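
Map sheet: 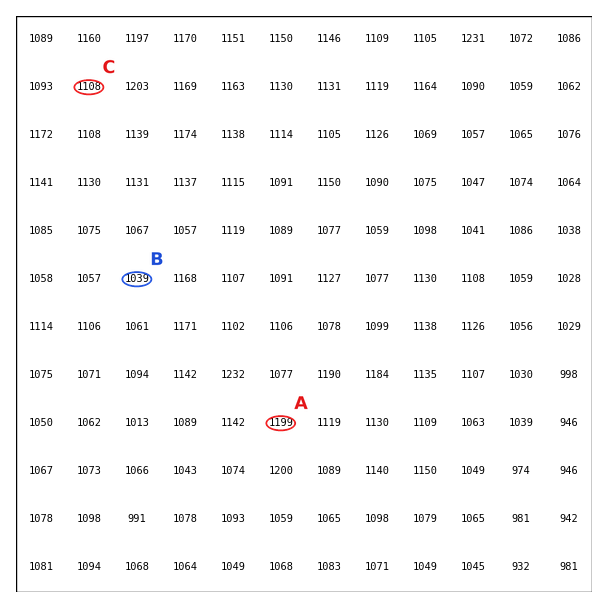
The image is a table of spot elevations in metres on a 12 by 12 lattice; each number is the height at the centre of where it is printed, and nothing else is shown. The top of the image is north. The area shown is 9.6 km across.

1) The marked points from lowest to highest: B C A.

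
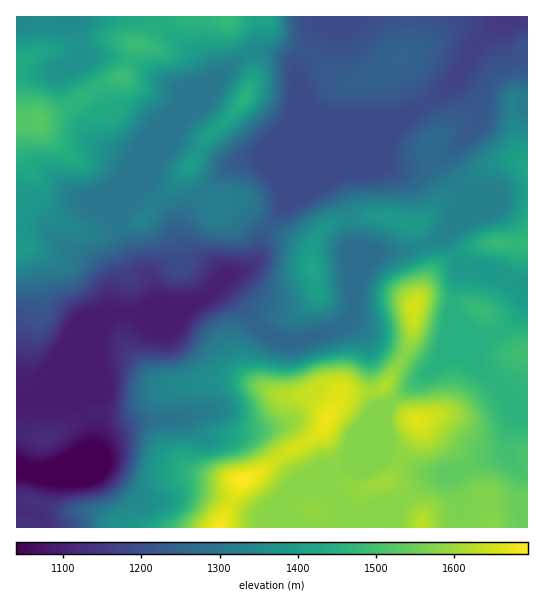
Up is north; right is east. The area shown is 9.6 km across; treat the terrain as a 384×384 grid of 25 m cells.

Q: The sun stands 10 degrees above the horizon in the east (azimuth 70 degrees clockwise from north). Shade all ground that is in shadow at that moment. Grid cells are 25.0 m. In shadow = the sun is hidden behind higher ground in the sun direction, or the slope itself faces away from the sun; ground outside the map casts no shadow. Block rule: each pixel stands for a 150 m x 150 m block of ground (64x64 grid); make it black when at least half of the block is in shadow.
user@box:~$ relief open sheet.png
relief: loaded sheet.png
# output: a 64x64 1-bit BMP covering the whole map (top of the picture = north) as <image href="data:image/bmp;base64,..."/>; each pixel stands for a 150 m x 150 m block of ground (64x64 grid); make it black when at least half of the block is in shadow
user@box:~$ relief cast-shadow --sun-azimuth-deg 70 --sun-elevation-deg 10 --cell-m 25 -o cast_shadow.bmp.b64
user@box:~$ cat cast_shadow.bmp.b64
<image width="64" height="64" href="data:image/bmp;base64,Qk0+AgAAAAAAAD4AAAAoAAAAQAAAAEAAAAABAAEAAAAAAAACAAATCwAAEwsAAAIAAAAAAAAA////AAAAAAAP4B8AAAAAAA/A/wAAAAAAAAH/AAAAAAAAAP+AAAAAAAH8f8AAAAAAA/8f4AAAAAAD/wfAAAAAAAH/gAAAAAAAAf+AAAAAAAAA/4AAAAAAAAD/gAAAAAAAAH+AAAABgAAAfwP/AAOAAAB/D/+IA4AAAH8H/wABAAAAfwP/AAAAAAB/Af8AAAAAAD8A/AAAAAAAPwA4AAAAAAAfAAAABAAAAAYAAAAOAAAAAAAAAB8AAAAAHgAP/wAAAAAeAB//gAAAAA8AD/+AAAAABwAH/4AAAAAAAAH/gAAAAAAAAP+AAAAAAAD4f4AAAAAAf/g/AAAAAAB/8B4AAAAAAD/wDAAAAAAAH/AAAAAAAAAP8AAAAAAAAAfgAAAAAAAAAeACAAAAAAAAAAYAAAAAAAAAAAAAAAAAAAAAAAAAAAAAAAAABgAAAAAAAAAGAAAAAAAAAAYAAAAAAAAADgAAAAAAAAAGAAAwAAAAAAAAAAAAAAAAAAAAAAAAAAAAAAAIAAAAAAAAAA4AAAAAAAAAAgAAAAA4AAAAAAAAADgAAAGAAAAAPAAAAeAAAAA4AAAA8AAAABgAAADwAAAACAAAAHAAAAAAAAAAMAAAAAAAAAAAAAAAAAAAAAAAAAAAADgAAAAAAAAAMAAAAAAAAAAAAAAAAAAAAAAAAAAAAAAAAAAAAAAAAA=="/>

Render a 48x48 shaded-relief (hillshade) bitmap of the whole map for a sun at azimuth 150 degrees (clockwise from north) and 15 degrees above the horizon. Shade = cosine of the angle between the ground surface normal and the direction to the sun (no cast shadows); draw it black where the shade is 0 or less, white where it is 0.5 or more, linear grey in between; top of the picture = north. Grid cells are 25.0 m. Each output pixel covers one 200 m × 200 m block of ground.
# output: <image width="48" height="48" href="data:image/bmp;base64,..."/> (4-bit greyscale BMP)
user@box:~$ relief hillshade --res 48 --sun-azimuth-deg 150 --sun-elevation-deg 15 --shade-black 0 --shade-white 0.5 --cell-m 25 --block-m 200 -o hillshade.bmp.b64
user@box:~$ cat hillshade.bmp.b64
<image width="48" height="48" href="data:image/bmp;base64,Qk32BAAAAAAAAHYAAAAoAAAAMAAAADAAAAABAAQAAAAAAIAEAAATCwAAEwsAABAAAAAAAAAAAAAAABEREQAiIiIAMzMzAERERABVVVUAZmZmAHd3dwCIiIgAmZmZAKqqqgC7u7sAzMzMAN3d3QDu7u4A////AHeHd1IkVCAAACermIiIiIiIh2V5mId4iHh1MzEDVUIAABasqYiIiIiIiGVoiIeIiHZSAAAAJmZTABWt25h3eIiZiHZXd3iIiEMyAAAABHiGQjWc7biIiIeImYdmZmd3dkRWZUEAAWd3QiNYvcqYiHdmeYiHdmVmZnmZiIcwADVlMAAAScy6mId2Z5mqmHZmd6vMqIhiACREIAAAAnvcupiId5rMuZiHd6q925mFEBMzMgAAABWc3biIh5vMupmYdoiJvMqWQQIhNEQzIRI3vdmIh5q8y6qYZXZniqqHZDRDMzM0ZlVEe+yYd3mry7qYdndmd4h1Z3iIdUMjaJl1WM64dUVompmIh3d3d3dTR5q7qYdVZ4mXVpzKlQATVniIiIiIiIdiFHiaqphmZlVnZompukAAJGeIiJiIiIhzAkVniIZCIQABRFZTbLYhJFd4iJqYiIh1EBESRVQgAAAAAAEQCNyERWd4iau5iIh1IAAAA0QgAAAAAAAAAr7IZnd4iKvbiId2QgAAAUQzIREAAAAAAI7qh4dmd6vdqIdmZUQwADRVVWd0IAAiAG78iIh2VarOyIh2Z3djAANFaJq7p1RDIlz9mImXZJmt65h3eIiGEAA1d4m97ZZUM1v+mImZdams7sqZmYiIUQAUVmaL7rhTM0nup3d4d7u87/26u6mqlzABNWZ5vLhBACW9plVWeMzN7/7Kq7vMy4UgE1Z4q6hAAABqlURWeNzMzf/bqqqszKhjETV4q6hgAAAnl2Z4md3Lq9/9y7qZvMu5URNXmqh0AAAEiImqqry6mr3u7duprN7tpSI2m6iHUyABV5rLupmZmrzN3uy6ve7uyEIlnMqamZhjIkaJiIiZmZmqve26rN3dyUECfOzMuqu5UgACRZmqmHeIic3Kqqu8yUAAJ6uqqYirlkEAE5mqh3eIZYvLmImry3MAAUZVVURpmHZSEomqmYiIdmm7l3iJqpdRAAERESI2iIiGM5mru7qIh2aruWZmeJiGQQAAASI0aIiIZKqr3e65iHV73IVFZ4iIhkMzIzRDRnmZhqqrzd3biHVGvbhmaIiIiHd2ZVZlM1eZh7u7uqq8qIYybeypiIiIiIiIdmeHUyNWdrvMqZq8uYhSOv/suIiIiIiIdlZ5hSATVbu7qqvN24h0Jt//64iIiIiIhkRXmFEBRJmruqq97aiGIVz//riIiIiIiFM1eIURRXeJqqmr3tqHUQTf/9mIiIiIiIZEV4dDVlVWeaqazuyYdRBu/+qIiaqqqphlVXdUZ0RENYmqzdyoh0AH7+uIiZqqqqqXVVZTRmVEMTaKvMzLqXICnduHeIiJmqqqhlZSJIiHYxE2is7+3KYha8uId3d4iZqrqFVUNIm6l1Mkes7u7tx0WcyYd2ZmeJmruXVWVlaamIdmiru7zN7Zi+2od2ZmZ4iaqoZVZjNWd3dmZ4iau83tvf6od3ZlVmeImphlRERWZlVERWeJq7vdzf2od3dmVWZ3iZl2VFVmd1Q0RWiJqqrMvO2oeId2ZWZneImHZQ=="/>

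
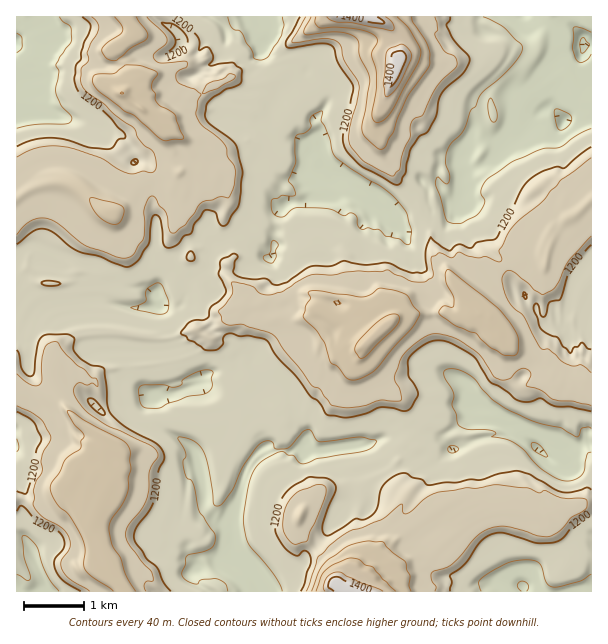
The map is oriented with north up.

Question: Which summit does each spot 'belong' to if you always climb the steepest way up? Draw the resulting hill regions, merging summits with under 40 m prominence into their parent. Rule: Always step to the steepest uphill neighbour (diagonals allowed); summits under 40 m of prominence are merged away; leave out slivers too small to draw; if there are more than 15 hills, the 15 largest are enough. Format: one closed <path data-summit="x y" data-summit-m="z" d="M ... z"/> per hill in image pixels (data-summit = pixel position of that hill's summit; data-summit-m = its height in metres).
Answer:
<path data-summit="383 329" data-summit-m="1350" d="M332 174l-7 5-3 6 1 13-12 0-9 4-9 0-8 3-7 7-2 6-2 31-4 10-4-8-18-19-34 13-8 25-18 14-6 19-5 4-17-1 6 9 9 33-20 4-29-2 0 15 3 17 26 15 15-1 27-12 4-6 9-5 18 1 7-3 5-10 12-1 13 18 25 20 17 37-1 11 3 4 59-5 15-7 24-8 10 0 26 8 29-25 0-3 4-5-6-7 0-11-6-7-17-7-9-11-5-29 0-15-6-19 0-11-3-4-3-18-21-42-23-30-21-13-15-3z"/><path data-summit="336 584" data-summit-m="1406" d="M482 406l-8 2-2 5-10 9-19 16-26-8-10 0-24 8-15 7-21 1 2 18 5 9 0 18-6 13-32 42-10 9 0 6-18 16-6 1-20 13 329 1 1-146-7-4-30 18-4 0-20-16-21-24-15-10z"/><path data-summit="122 93" data-summit-m="1321" d="M261 16l-16 2-20 10-12-12-166 0-1 8-4 4-12 3-14 10 1 75 36-1 34 9 6 3 29 30 9 5 15 0 6 8 5 10 0 6-5 11 0 15 4 4 0 33-5 9 0 8 6 16-1 12-4 0-9-6-15 0-11-4-8-14-10-5-9 0-27-9-3 0-6 8-12-2-2-2 0-8-7-5-4 0-13 11 1 49 3-1 12 7 10 0 9-5 24-2 17-6 15 0 21 7 49 0 7-7 4-16 18-14 8-25 10-3 21-10 6 2 20 24 3-9 2-31 10-14-6-13 8-10 11-3 8-8 6-15-13-15-27-8-1-4 3 2 1-4-5-12 7-12 2-7 26-21 2-6 0-11-6-3-17 2-10 0-6-2-5-7 6-9 0-8z"/><path data-summit="102 492" data-summit-m="1299" d="M107 300l-15 0-9 2-5 10-18 4-4 0-6-6-8 3-10 0-12-7-4 2 0 228 8 2 6 7 12 30 3 17 162 0-13-14-1-6 3-3 0-5-9-13 0-6-6-14 0-12 6-28 4-7 11-5-6-24-6-9-7-6-31-17-2-7 0-11 4-9-25-14-2-7-1-25 29 2 20-4-9-33-7-9-31 1z"/><path data-summit="398 65" data-summit-m="1406" d="M525 16l-10 2-17 16-13-3-24 0-21-13-17 4-27 16-34 4-27 7-21 9-4 4-3 9 16 5 8 8 0 11-7 15-8 9 3 10 0 21-5 6 19 19 23 6 21 13 22 29 15-1 15-8 3-2 0-6-4-6 0-14 11-3-1-12 5-7 15-1 8-8 6-24 10-15 0-15 7-10 18 3 27 16 15-2 7-12 3-9-3-16-5 5-5 0-18-13 1-27z"/><path data-summit="111 215" data-summit-m="1295" d="M53 115l-27 0-10 2 0 140 10-9 7-1 7 5 0 8 2 2 12 2 6-8 3 0 21 8 15 1 10 5 8 14 11 4 15 0 9 6 4 0 1-12-6-16 0-8 5-9 0-33-4-4 0-15 5-11 0-6-5-10-6-8-15 0-14-8-24-27-19-7z"/><path data-summit="479 314" data-summit-m="1299" d="M464 199l-6 6-26 3-3 6-15 8-13 1-1 4 21 39 3 18 3 4 0 11 6 19 3 39 3 8 8 8 17 7 6 7 0 11 7 8 17 4 18-24 12-12 17-11 3-19 6-15-12-14-2-7-10-8-2-6-8-2-9-14-10-1-11-13 0-18-4-13-7-18-9-9z"/><path data-summit="300 515" data-summit-m="1269" d="M345 446l-16 4-20 0-4-4-3 4-11 1-21 0-6-5-17 21-13 46-2 32 6 13 18 18 5 16 21-14 6-1 18-16 0-6 10-9 32-42 6-13 0-18-5-9-1-15z"/><path data-summit="366 17" data-summit-m="1406" d="M483 16l-220 0-1 4 8 10 0 8-6 10 11 8 21-2 10 1 2 2 1 9 5-8 21-9 27-7 34-4 27-16 17-4 21 13 22 0-2-4z"/>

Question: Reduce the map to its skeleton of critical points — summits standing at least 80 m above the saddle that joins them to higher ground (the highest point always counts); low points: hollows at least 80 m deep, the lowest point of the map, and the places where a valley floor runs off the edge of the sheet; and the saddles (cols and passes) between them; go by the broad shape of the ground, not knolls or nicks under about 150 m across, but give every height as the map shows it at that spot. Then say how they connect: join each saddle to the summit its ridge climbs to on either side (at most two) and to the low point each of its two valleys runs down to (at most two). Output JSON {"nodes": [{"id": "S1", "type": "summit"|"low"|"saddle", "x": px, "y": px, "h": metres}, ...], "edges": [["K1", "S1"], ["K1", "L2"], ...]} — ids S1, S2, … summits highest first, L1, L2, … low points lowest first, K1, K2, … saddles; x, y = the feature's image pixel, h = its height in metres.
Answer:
{"nodes": [
{"id": "S1", "type": "summit", "x": 345, "y": 587, "h": 1406},
{"id": "S2", "type": "summit", "x": 366, "y": 18, "h": 1406},
{"id": "S3", "type": "summit", "x": 380, "y": 332, "h": 1350},
{"id": "S4", "type": "summit", "x": 122, "y": 93, "h": 1321},
{"id": "S5", "type": "summit", "x": 98, "y": 497, "h": 1299},
{"id": "L1", "type": "low", "x": 584, "y": 45, "h": 1079},
{"id": "L2", "type": "low", "x": 17, "y": 45, "h": 1083},
{"id": "L3", "type": "low", "x": 522, "y": 587, "h": 1114},
{"id": "L4", "type": "low", "x": 18, "y": 591, "h": 1135},
{"id": "K1", "type": "saddle", "x": 35, "y": 398, "h": 1242},
{"id": "K2", "type": "saddle", "x": 156, "y": 188, "h": 1241},
{"id": "K3", "type": "saddle", "x": 591, "y": 500, "h": 1228},
{"id": "K4", "type": "saddle", "x": 173, "y": 338, "h": 1193},
{"id": "K5", "type": "saddle", "x": 209, "y": 260, "h": 1189},
{"id": "K6", "type": "saddle", "x": 413, "y": 429, "h": 1188},
{"id": "K7", "type": "saddle", "x": 420, "y": 212, "h": 1188},
{"id": "K8", "type": "saddle", "x": 170, "y": 422, "h": 1187}],
"edges": [["K1", "S5"], ["K1", "L1"], ["K1", "L4"], ["K2", "S4"], ["K2", "L1"], ["K2", "L2"], ["K3", "S1"], ["K3", "L1"], ["K3", "L3"], ["K4", "S3"], ["K4", "S5"], ["K4", "L1"], ["K5", "S3"], ["K5", "S4"], ["K5", "L1"], ["K6", "S1"], ["K6", "S3"], ["K6", "L1"], ["K7", "S2"], ["K7", "S3"], ["K7", "L1"], ["K8", "S1"], ["K8", "S5"], ["K8", "L1"]]}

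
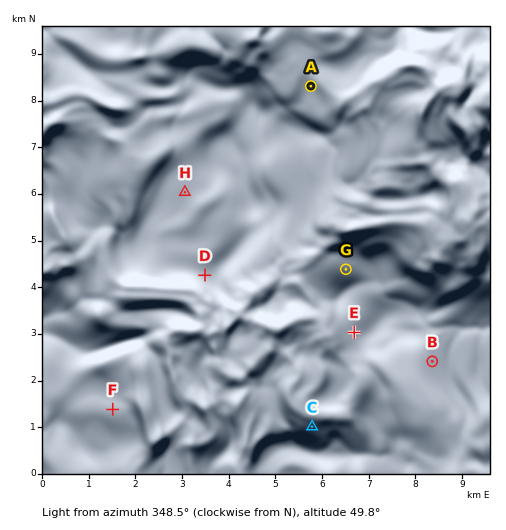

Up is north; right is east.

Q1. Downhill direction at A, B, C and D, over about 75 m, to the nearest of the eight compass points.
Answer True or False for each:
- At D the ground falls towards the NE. True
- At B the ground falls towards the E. True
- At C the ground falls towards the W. False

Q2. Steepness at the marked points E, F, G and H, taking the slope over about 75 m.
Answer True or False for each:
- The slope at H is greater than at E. False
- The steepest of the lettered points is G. False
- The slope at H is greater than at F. False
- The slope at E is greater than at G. True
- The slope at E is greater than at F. True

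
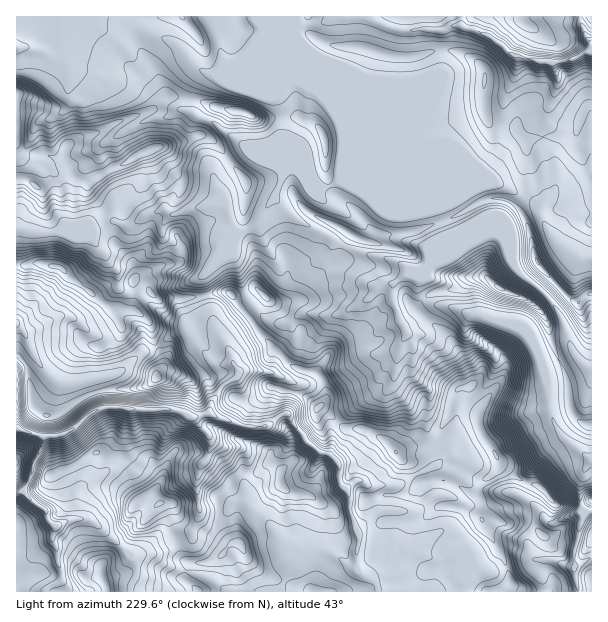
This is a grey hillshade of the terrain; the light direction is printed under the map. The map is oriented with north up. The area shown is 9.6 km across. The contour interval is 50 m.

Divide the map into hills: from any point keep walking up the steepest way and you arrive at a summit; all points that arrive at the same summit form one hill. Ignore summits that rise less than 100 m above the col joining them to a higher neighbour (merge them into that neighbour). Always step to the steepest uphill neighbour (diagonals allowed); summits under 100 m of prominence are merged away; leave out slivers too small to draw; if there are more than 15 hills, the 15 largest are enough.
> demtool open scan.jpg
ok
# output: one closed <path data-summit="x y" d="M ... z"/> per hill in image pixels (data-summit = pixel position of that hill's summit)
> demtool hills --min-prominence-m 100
<path data-summit="497 456" d="M275 199l-5 4-10 16-8 9-17 8-5 10-28 32 14 51 8 12 10 22 6 9-6 7-7 3-7 7-12 24 34 13 27 0 7-8 12-5 6-24-1-7 21 2 16-11 20-7 12-10 36-6 6-14 3 0 5 11 0 25 18 20 0 10-4 15 1 14 7 12 14 13-13 10-24 10-13 10-29 0-6-5-7 0-10 8 4 14 0 10 10 23-4 13 0 20 22 16 0 7 200 0-4-17 0-24 9-35-3-15 0-18 10-24-18-14-13-13-6-10-7-48-16-38-8-8-10-4-6 0-23-8-15-2-16-7-17-1-7-4-8-8-2-4 2-12 6-5-1-2-11 1-21-12-45-12-21-13-30-15z"/><path data-summit="59 267" d="M299 40l-21 47-1 11 5 9 0 28 2 8 23 24 2 7-63-26-25 16-7 7 2 15 7 12-1 4-30 6-15 6-7 0-8-4-19 7-12 9-20-4-12 7-12 3-55 0-16-4 1 200 27 10 13-2 12-4 21-18 10-6-8-29 18-3 13-6 18-18 20-8 10-8 11-5 6 0 20 26 10 9 13-4 2 2-1-8-16-27-14-51 28-32 5-10 17-8 8-9 13-20 24 21 30 15 15 11 29 10 22 4 21 12 11-1 9-11 21-8 19-13-25-1-3-2-13-42-21-47-5-2-5-8-76-76-15-7z"/><path data-summit="149 150" d="M104 16l-39 0-3 11 2 29-4 2-31-10-13 0 0 179 4 2 12 3 55 0 12-3 12-7 20 4 12-9 19-7 8 4 7 0 15-6 30-6 1-4-7-12-2-15 33-24-31-23-19-8-7-6 0-12 3-11 5-9 7-6-7-4-21-24-51-24z"/><path data-summit="581 117" d="M459 25l-9 1-8 6 0 37-2 5-3 2-24 6-36 0-20-4-24-12-2 0 71 71 5 8 64 29 30 10 35 18 5 5 3 17 9 13 11 11 14 10 13 1 1-208-7 1-18 9-31 0-20-5-25-19z"/><path data-summit="591 294" d="M413 146l-1 3 6 9 0 4 15 32 13 42 3 2 25 0 14-6 12 2 10 11 1 13 6 12 23 19 13 14 11 20 8 28 16 17 3 0 1-108-14-2-14-10-11-11-9-13-3-17-5-5-35-18-73-28z"/><path data-summit="281 483" d="M287 414l-6 1-12 11-8 1-19-1-24-8-8-4-18 3 16 17 3 7-3 15-8 9-4 15 3 29 4 3 16 4 5-2 9-10 13-2 11 12 14 11 13 21 10 8-15 38 98 0 1-7-22-16 0-20 4-13-10-23-2-22-8-8-2-19-6-8-12-4-12-8z"/><path data-summit="159 504" d="M171 409l-43 0-6 25-7 15-5 18-29 20-3 5-2 26 11 0 6 4 38 34 28-3 29-11 4-3 0-9 7-14-3-36 3-12 9-12 3-15-3-7-14-16z"/><path data-summit="239 543" d="M246 502l-13 2-9 10-5 2-12-2-7-4-1 6-7 14 0 9-4 3-29 11-27 3 4 8 0 12-6 15 148 1 8-14 8-24-10-8-13-21-14-11z"/><path data-summit="498 287" d="M497 232l-9 0-8 3-25 17-21 8-7 7-1 6-6 5 0 16 8 8 7 4 17 1 16 7 15 2 39 12 8 8 13 31 29-12 2-2-18-45-16-19-23-19-6-12-1-13z"/><path data-summit="396 452" d="M407 336l-3 0-7 21-3 23-3 6-7 6-7 2-21 12-12 9-13 14 1 15-2 11 8 9 2 19 5 5 11-7 7 0 6 5 29 0 13-10 24-10 13-10-14-13-7-12-1-14 4-15 0-10-18-20 0-25z"/><path data-summit="156 377" d="M188 331l-11 1-16 12-20 8-18 18-13 6-18 3 8 29 23 0 20 2 28-1 18 7 18-2 13-25 7-7 7-3 6-7-9-10-9 4-9-4z"/><path data-summit="242 111" d="M296 34l-17 15-15 7-43 18-18-1-10 14-3 11 0 12 7 6 19 8 32 24 61 26-2-7-23-24-2-8 0-28-5-9 1-11 20-45z"/><path data-summit="318 407" d="M399 349l-37 7-12 10-17 6-19 12-22-1 2 6-6 25 20 30 12 8 10 1 2-9 0-18 24-20 21-12 7-2 7-6 3-6z"/><path data-summit="101 573" d="M87 518l-19 2-13 7-3 13 4 8 2 16 3 5 0 12-11 5-5 6 85-1 6-15 0-12-3-6-32-30z"/><path data-summit="525 24" d="M591 16l-129 0 0 10 29 11 25 19 20 5 22 1 15-2 19-10z"/>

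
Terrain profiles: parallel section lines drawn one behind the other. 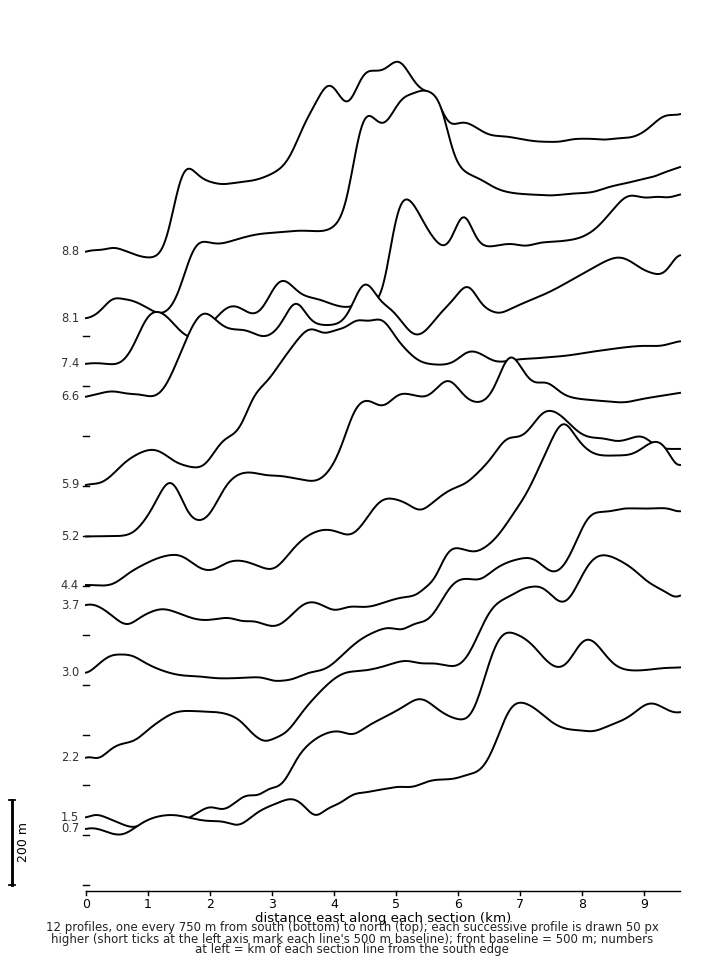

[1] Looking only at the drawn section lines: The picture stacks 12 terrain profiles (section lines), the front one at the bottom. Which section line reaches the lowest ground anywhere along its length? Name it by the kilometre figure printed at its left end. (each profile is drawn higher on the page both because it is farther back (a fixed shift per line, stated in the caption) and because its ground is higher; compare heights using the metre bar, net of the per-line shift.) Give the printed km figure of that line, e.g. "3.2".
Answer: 1.5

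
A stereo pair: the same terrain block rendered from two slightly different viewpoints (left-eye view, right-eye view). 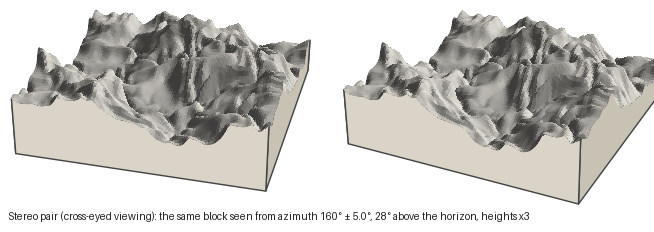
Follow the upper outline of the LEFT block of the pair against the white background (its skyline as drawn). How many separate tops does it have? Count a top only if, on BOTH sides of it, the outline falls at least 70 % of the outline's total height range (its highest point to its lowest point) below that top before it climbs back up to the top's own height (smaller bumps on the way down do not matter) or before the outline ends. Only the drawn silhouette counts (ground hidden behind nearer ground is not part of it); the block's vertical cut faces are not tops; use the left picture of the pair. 0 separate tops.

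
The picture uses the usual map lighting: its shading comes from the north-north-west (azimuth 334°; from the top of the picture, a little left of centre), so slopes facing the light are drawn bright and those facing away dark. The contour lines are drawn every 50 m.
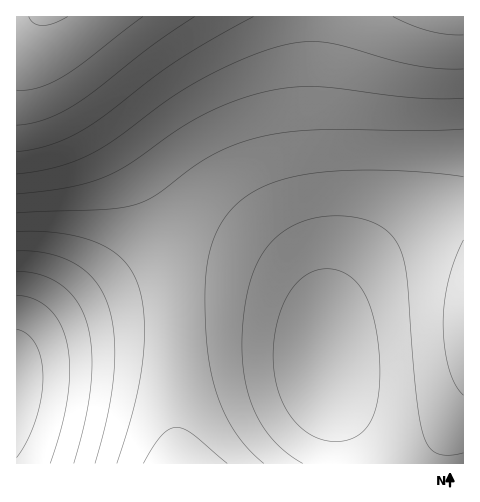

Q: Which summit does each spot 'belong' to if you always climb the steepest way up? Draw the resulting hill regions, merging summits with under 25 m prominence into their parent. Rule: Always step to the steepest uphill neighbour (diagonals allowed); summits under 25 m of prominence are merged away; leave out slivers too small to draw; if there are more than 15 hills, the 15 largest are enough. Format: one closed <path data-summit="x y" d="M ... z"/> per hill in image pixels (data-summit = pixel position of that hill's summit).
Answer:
<path data-summit="47 17" d="M316 16l-300 1 1 341 14-15 10-7 37-19 61-20 43-6 55 3 30 7 19 7 18 9 12 11 8 21 4-90-13-119z"/><path data-summit="182 463" d="M216 291l-48 1-43 9-55 19-39 23-15 15 0 105 334 1 1-10-4-16-19-50-4-19-1-26-7-15-12-11-30-14-25-7z"/><path data-summit="459 17" d="M463 16l-146 1-2 123 13 119-3 81 4-22 8-19 17-25 23-22 22-18 31-18 21-9 13-1z"/><path data-summit="463 323" d="M463 206l-12 1-21 9-40 25-36 33-22 34-8 33 0 28 7 29 16 40 4 26 113-1z"/>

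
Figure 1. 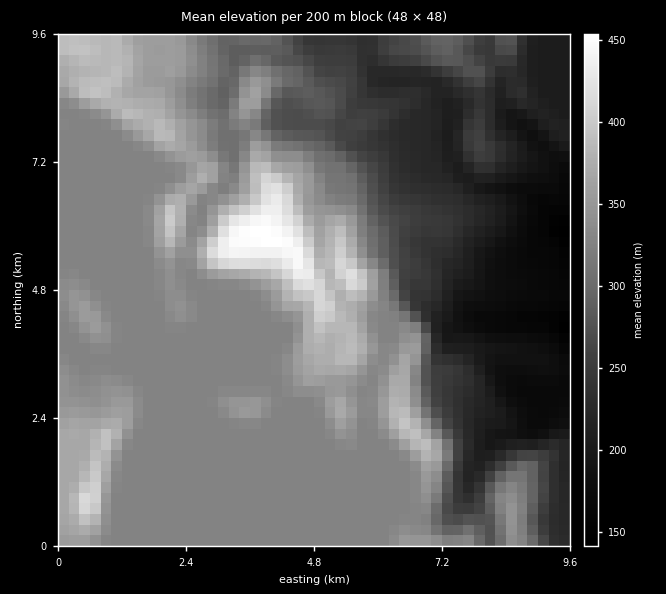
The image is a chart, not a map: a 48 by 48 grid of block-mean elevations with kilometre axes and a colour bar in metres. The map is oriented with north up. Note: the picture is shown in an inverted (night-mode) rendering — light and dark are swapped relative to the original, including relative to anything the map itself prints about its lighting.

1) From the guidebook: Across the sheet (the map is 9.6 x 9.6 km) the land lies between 140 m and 455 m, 300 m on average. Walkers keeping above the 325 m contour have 53.7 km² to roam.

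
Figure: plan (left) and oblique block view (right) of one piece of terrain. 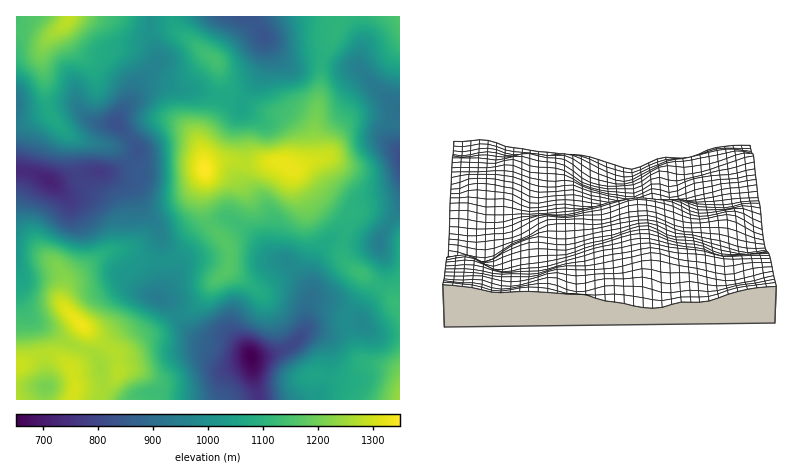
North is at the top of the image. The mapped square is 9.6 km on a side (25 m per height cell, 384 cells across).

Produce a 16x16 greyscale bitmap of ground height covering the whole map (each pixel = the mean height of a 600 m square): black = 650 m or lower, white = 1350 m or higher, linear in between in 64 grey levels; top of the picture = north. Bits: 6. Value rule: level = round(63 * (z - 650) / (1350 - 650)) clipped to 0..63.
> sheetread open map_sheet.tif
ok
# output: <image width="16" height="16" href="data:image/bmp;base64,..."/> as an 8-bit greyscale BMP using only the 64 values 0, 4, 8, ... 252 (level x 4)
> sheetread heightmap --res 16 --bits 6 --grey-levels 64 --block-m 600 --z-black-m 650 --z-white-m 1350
<image width="16" height="16" href="data:image/bmp;base64,Qk02BQAAAAAAADYEAAAoAAAAEAAAABAAAAABAAgAAAAAAAABAAATCwAAEwsAAAABAAAAAAAAAAAAAAEBAQACAgIAAwMDAAQEBAAFBQUABgYGAAcHBwAICAgACQkJAAoKCgALCwsADAwMAA0NDQAODg4ADw8PABAQEAAREREAEhISABMTEwAUFBQAFRUVABYWFgAXFxcAGBgYABkZGQAaGhoAGxsbABwcHAAdHR0AHh4eAB8fHwAgICAAISEhACIiIgAjIyMAJCQkACUlJQAmJiYAJycnACgoKAApKSkAKioqACsrKwAsLCwALS0tAC4uLgAvLy8AMDAwADExMQAyMjIAMzMzADQ0NAA1NTUANjY2ADc3NwA4ODgAOTk5ADo6OgA7OzsAPDw8AD09PQA+Pj4APz8/AEBAQABBQUEAQkJCAENDQwBEREQARUVFAEZGRgBHR0cASEhIAElJSQBKSkoAS0tLAExMTABNTU0ATk5OAE9PTwBQUFAAUVFRAFJSUgBTU1MAVFRUAFVVVQBWVlYAV1dXAFhYWABZWVkAWlpaAFtbWwBcXFwAXV1dAF5eXgBfX18AYGBgAGFhYQBiYmIAY2NjAGRkZABlZWUAZmZmAGdnZwBoaGgAaWlpAGpqagBra2sAbGxsAG1tbQBubm4Ab29vAHBwcABxcXEAcnJyAHNzcwB0dHQAdXV1AHZ2dgB3d3cAeHh4AHl5eQB6enoAe3t7AHx8fAB9fX0Afn5+AH9/fwCAgIAAgYGBAIKCggCDg4MAhISEAIWFhQCGhoYAh4eHAIiIiACJiYkAioqKAIuLiwCMjIwAjY2NAI6OjgCPj48AkJCQAJGRkQCSkpIAk5OTAJSUlACVlZUAlpaWAJeXlwCYmJgAmZmZAJqamgCbm5sAnJycAJ2dnQCenp4An5+fAKCgoAChoaEAoqKiAKOjowCkpKQApaWlAKampgCnp6cAqKioAKmpqQCqqqoAq6urAKysrACtra0Arq6uAK+vrwCwsLAAsbGxALKysgCzs7MAtLS0ALW1tQC2trYAt7e3ALi4uAC5ubkAurq6ALu7uwC8vLwAvb29AL6+vgC/v78AwMDAAMHBwQDCwsIAw8PDAMTExADFxcUAxsbGAMfHxwDIyMgAycnJAMrKygDLy8sAzMzMAM3NzQDOzs4Az8/PANDQ0ADR0dEA0tLSANPT0wDU1NQA1dXVANbW1gDX19cA2NjYANnZ2QDa2toA29vbANzc3ADd3d0A3t7eAN/f3wDg4OAA4eHhAOLi4gDj4+MA5OTkAOXl5QDm5uYA5+fnAOjo6ADp6ekA6urqAOvr6wDs7OwA7e3tAO7u7gDv7+8A8PDwAPHx8QDy8vIA8/PzAPT09AD19fUA9vb2APf39wD4+PgA+fn5APr6+gD7+/sA/Pz8AP39/QD+/v4A////ANjQ6NzMtKBsRCw4eIyYoMDk4OTc3MCQXDgQJGSIkKC0zNTg4NS0iFxEJDxAXHiElLDQ7NC0lHx0YGB4YFx0fJyg0NCsiHBwkJyQkHBkfJiknMTAoIiAfJC0pIR4fJygkJighIiIfICctKiQkJiciHxwWERYaGiMtLSwrLS4pJh4PCwwPExcoNTMyMTUzLScdCQoNDRAUKTs6Nzo8OTQpGRMYGhcTFSo5ODU2ODg0IxUdIx4VEh4sMi0pKy8yLSIYHyUdHRccIyUmJScrLyggGScqIyQdHB8kKCIeICgiHB8uMSsnJB8gKSgbFR0mJB8mLjU0LCchJCIZExMeJygmKg="/>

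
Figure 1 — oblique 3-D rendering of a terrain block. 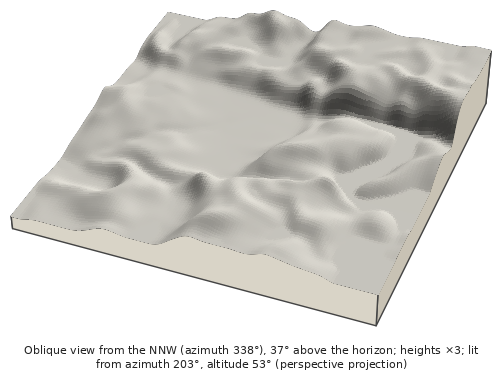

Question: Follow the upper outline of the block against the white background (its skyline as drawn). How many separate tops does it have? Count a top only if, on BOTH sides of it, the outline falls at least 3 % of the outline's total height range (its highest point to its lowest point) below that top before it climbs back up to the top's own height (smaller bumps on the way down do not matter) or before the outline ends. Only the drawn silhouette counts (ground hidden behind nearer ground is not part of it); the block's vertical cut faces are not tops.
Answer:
3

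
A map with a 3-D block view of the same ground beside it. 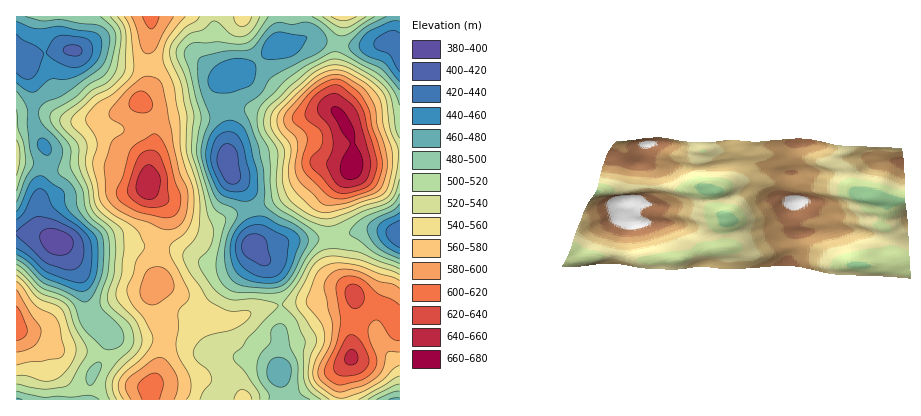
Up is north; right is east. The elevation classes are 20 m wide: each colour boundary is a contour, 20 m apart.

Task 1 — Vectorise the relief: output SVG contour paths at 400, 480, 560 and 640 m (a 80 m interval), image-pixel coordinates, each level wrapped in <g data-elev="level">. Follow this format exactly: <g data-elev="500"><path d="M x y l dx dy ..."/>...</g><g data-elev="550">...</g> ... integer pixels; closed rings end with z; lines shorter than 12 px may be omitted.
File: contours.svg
<g data-elev="400"><path d="M54 255l-8-5-6-10 0-6 6-5 6-1 8 3 9 3 4 6 0 6-4 6-5 3z"/></g><g data-elev="480"><path d="M278 387l-9-7-2-10 4-10 3-2 6-1 8 5 3 4 0 6-1 8-3 4-5 3z"/><path d="M256 288l-12-2-8-3-6-6-4-9-2-12 2-14 11-28-3-6-14-5-4-5-14-37-1-15 9-28-11-34-1-22 4-5 16-5 32-3 6-4 12-17 8-5 4-1 12 2 16-2 9 4 7 8 3 6-2 6-9 8-44 23-11 17-14 10-3 4 14 38 5 22 2 38 13 10 23 12 6 6 1 6-1 6-12 24-9 13-12 5z"/><path d="M400 259l-15-7-8-6-7-8-3-8 1-4 3-4 23-12 6-6"/><path d="M16 202l9-22 7-12 1-6-4-16-2-38-4-8-7-9"/><path d="M400 90l-18-20-25-14-6-4-2-6 2-4 12-13 23-13"/><path d="M26 16l16 5 18-1 36 5 8 3 5 6 1 8-2 10-6 15-38 27-20 9-4 5-1 4 3 12 14 14 5 8 2 8-5 14 0 4 12 10 4 6 2 6 1 12 4 8 21 20 1 8 1 14-2 16-4 12-6 13-4 4-4 1-20-11-20-8-18-17-10-7"/></g><g data-elev="560"><path d="M186 400l5-8 0-12-3-8-10-16-2-12 3-16-1-16 2-4 8-8 1-6-18-36-2-8 3-6 11-10 7-8 3-14 1-18-2-8-6-18-5-16-1-32-6-32-10-24-1-8 1-10 4-7 17-23"/><path d="M16 365l12-3 30-4 5-2 1-6-4-24-4-7-4-5-16-9-14-18-6-6"/><path d="M400 280l-42-15-16-2-10 1-8 3-7 5-11 30 2 4 13 18 4 10-1 10-10 22-1 12 5 6 12 10 6 4 6 0 20-6 19-10 13-13 6-4"/><path d="M323 213l7-1 16-4 36-13 6-7 4-20 0-18-9-24-1-20-3-8-6-8-8-8-17-9-10-3-12 1-12 8-32 29-5 10 2 12 12 16-3 26 3 14 5 7 14 13 6 4z"/><path d="M124 16l5 8 2 8 3 32-1 10-5 6-14 13-19 13-7 8-2 6 11 22 0 6-4 16 7 38 10 11 26 17 9 16-1 4-8 12-3 12-5 12-1 6 5 12 14 18 6 12 1 6-3 8-6 8-18 16-6 8-1 10 5 10"/></g><g data-elev="640"><path d="M348 364l6 1 4-5-1-6-3-4-4 0-5 6 0 4z"/><path d="M148 200l4-1 4-3 5-14-3-10-6-6-4-1-4 2-4 5-4 14 3 8z"/><path d="M344 188l12-2 9-4 4-10 2-10-15-51-10-12-8-5-4-1-6 2-6 5-4 4-1 6 3 6 9 10 3 10 1 12-6 14 0 4 8 16z"/></g>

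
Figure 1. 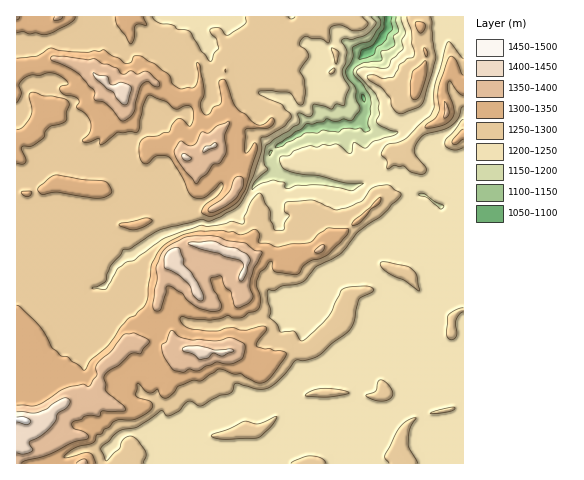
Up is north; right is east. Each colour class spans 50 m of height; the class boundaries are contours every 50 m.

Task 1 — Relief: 1070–1460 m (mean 1270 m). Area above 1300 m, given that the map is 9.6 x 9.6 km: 25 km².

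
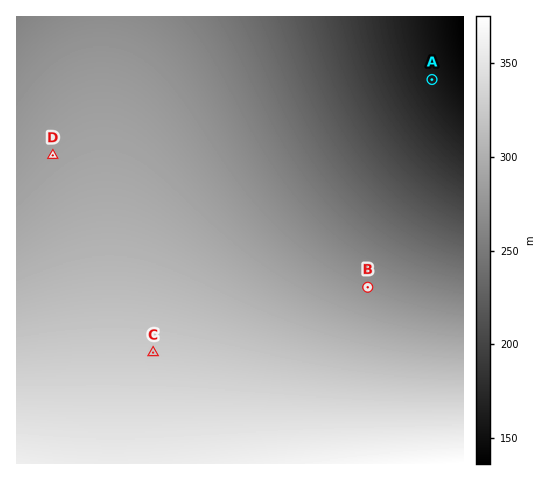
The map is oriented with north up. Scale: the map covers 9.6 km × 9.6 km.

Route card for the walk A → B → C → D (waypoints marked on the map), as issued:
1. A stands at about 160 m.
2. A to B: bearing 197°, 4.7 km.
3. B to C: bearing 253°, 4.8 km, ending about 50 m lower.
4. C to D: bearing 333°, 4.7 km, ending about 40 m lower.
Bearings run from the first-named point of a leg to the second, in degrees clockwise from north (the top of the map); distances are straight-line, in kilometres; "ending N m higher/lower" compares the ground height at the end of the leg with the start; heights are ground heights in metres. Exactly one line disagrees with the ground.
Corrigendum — Line 3: it should read "ending about 50 m higher".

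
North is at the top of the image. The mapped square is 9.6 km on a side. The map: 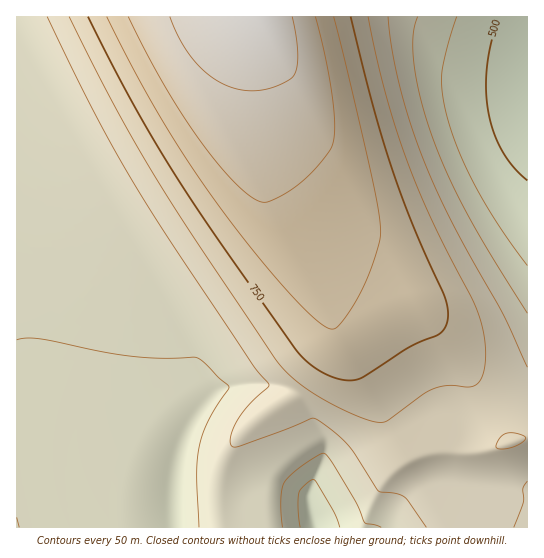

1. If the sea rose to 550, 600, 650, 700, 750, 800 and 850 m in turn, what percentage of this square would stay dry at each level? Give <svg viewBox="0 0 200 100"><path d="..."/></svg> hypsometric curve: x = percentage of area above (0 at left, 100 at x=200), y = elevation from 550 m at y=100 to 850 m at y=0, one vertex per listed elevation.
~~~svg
<svg viewBox="0 0 200 100"><path d="M187 100l-33-17-49-16-31-17-18-17-18-16-18-17"/></svg>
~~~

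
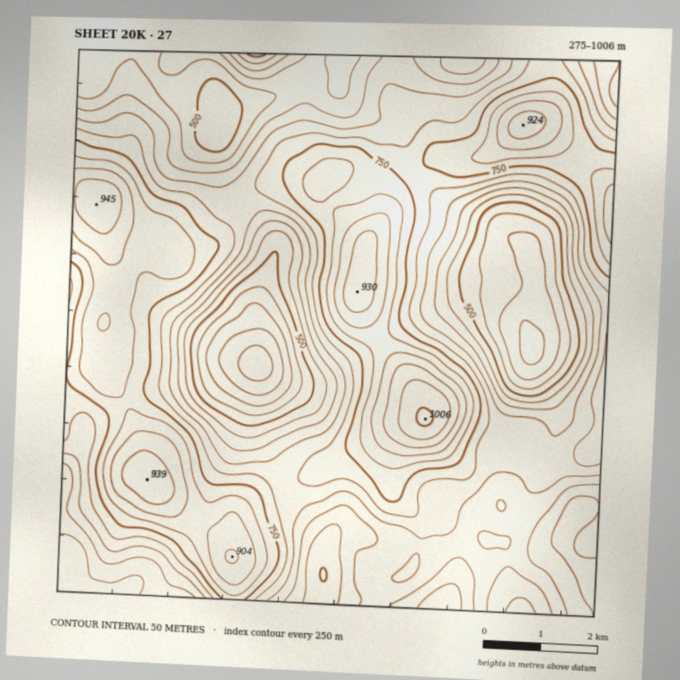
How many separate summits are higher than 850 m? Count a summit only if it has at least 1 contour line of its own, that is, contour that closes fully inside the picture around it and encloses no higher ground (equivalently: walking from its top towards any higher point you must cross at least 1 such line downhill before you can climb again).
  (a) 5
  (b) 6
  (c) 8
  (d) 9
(b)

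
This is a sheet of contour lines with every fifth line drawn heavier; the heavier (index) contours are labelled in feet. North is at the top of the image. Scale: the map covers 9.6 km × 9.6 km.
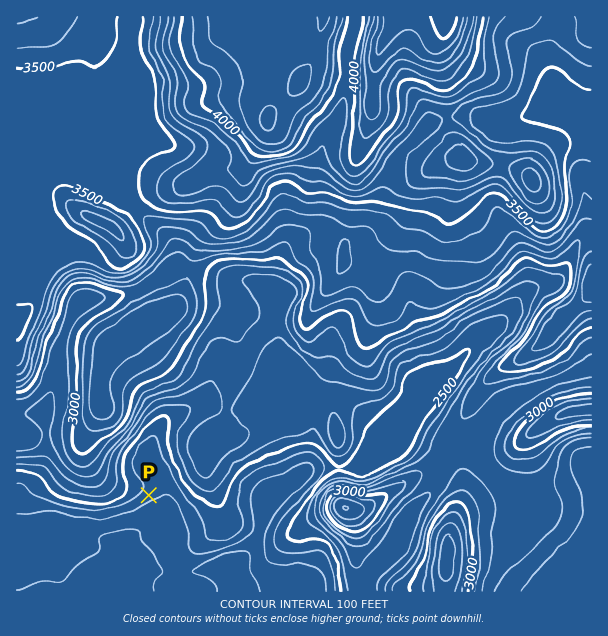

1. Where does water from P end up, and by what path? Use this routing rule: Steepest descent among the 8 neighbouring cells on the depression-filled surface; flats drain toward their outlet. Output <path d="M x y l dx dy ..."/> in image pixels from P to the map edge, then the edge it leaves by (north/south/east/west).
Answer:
<path d="M149 495l7 8 0 15-10 10-6 3-11 11 0 33-1 1 0 5-2 1 0 9"/>
exit: south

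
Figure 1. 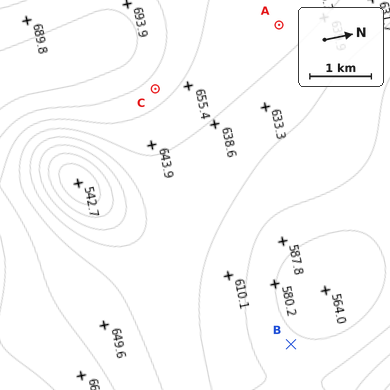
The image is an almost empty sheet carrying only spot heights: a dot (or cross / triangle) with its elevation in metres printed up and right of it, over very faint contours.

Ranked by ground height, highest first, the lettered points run C A B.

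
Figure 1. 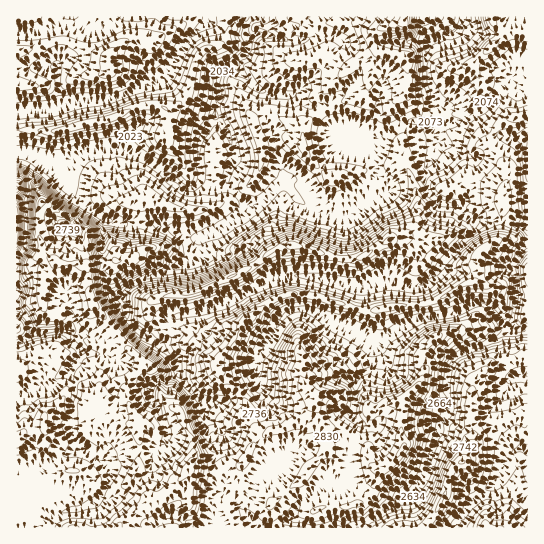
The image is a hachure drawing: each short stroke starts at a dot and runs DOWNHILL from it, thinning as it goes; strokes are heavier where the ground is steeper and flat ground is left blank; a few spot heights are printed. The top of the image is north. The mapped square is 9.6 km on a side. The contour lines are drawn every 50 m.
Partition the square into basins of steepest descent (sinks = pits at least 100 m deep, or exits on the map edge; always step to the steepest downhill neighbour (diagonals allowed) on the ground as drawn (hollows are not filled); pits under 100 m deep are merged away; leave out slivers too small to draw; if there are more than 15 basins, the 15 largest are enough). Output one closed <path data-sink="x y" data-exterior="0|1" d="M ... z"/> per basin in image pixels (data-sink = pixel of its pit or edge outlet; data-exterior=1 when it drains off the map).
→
<path data-sink="246 17" data-exterior="1" d="M403 16l-387 1 1 511 511-1 0-286-29-2 2-9 3-36-10-7-31-7-9 9-13 2-22 21-4-26-12-23-6 2-14 14-9 4-9 0-10-11-24 5-22-19-6-12 0-17 6-9 24-15 30-9 4-3 8-35 6-7-8-8 0-9 6-6 24-5z"/><path data-sink="463 17" data-exterior="1" d="M491 16l-86 0-2 7-16 2-12 6-2 12 8 8-6 7-8 35-4 3-30 9-28 18-2 6 0 17 6 12 22 19 24-5 10 11 9 0 9-4 14-14 6-2 12 23 4 26 22-21 13-2 9-9 27 5 13 8 5-20-17-27 0-7 6-13 15-9-4-6-4-17-13-9-6 0-12-19 0-3 32-30-13-12z"/><path data-sink="527 157" data-exterior="1" d="M527 115l-22 5-8 6-6 13 0 7 17 27-4 18-5 49 29-1z"/>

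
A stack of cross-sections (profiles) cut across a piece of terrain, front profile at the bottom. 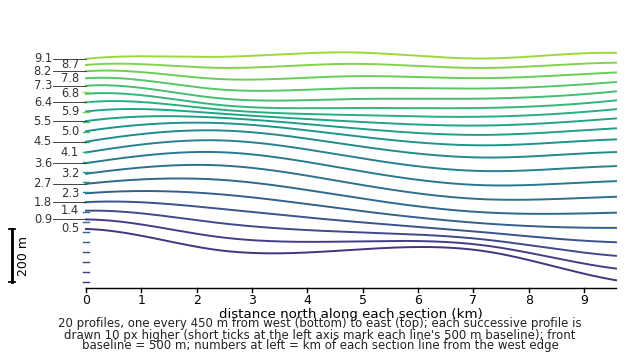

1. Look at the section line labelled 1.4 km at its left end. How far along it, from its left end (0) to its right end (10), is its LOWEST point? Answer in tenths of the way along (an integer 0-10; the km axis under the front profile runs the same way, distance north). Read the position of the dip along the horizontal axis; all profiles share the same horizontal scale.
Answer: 10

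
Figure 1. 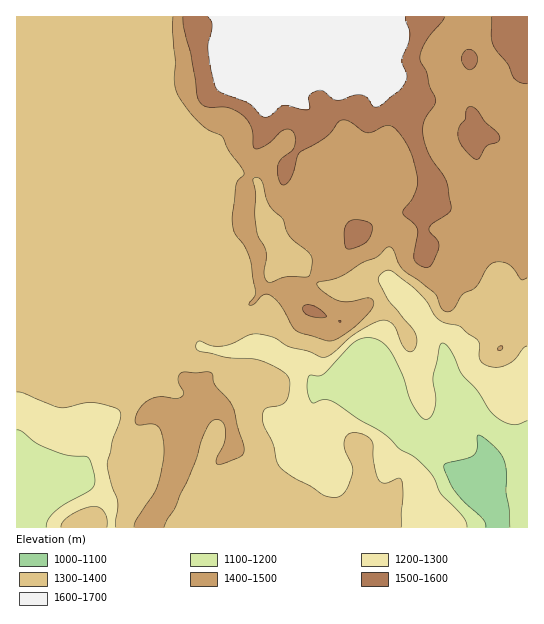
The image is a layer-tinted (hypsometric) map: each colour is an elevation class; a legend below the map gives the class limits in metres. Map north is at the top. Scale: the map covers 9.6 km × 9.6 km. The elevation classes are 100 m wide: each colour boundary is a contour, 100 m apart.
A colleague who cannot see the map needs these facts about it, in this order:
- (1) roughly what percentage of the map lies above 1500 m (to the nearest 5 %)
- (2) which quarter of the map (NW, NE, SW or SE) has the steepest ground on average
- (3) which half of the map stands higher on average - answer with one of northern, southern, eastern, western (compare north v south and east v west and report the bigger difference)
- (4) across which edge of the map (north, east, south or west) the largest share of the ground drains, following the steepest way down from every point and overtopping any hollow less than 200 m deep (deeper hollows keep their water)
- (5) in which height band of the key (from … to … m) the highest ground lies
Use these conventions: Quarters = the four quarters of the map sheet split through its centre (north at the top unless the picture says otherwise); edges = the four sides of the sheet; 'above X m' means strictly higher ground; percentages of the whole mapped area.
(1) Roughly 15 % of the ground is higher than 1500 m.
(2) Slopes are steepest in the south-east quarter.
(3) The northern half stands higher on average than the southern half.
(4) Drainage is mainly to the south: more ground falls towards that edge than towards any other.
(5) The highest point is somewhere between 1600 and 1700 m.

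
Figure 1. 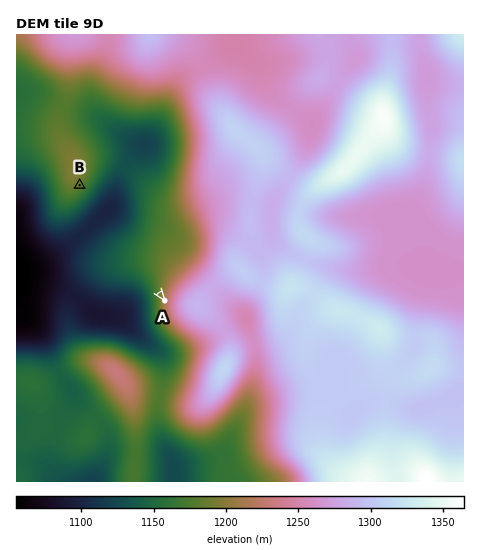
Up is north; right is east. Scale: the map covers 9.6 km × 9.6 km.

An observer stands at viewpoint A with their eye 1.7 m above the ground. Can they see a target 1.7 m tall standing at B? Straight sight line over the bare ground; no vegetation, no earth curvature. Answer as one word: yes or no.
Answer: yes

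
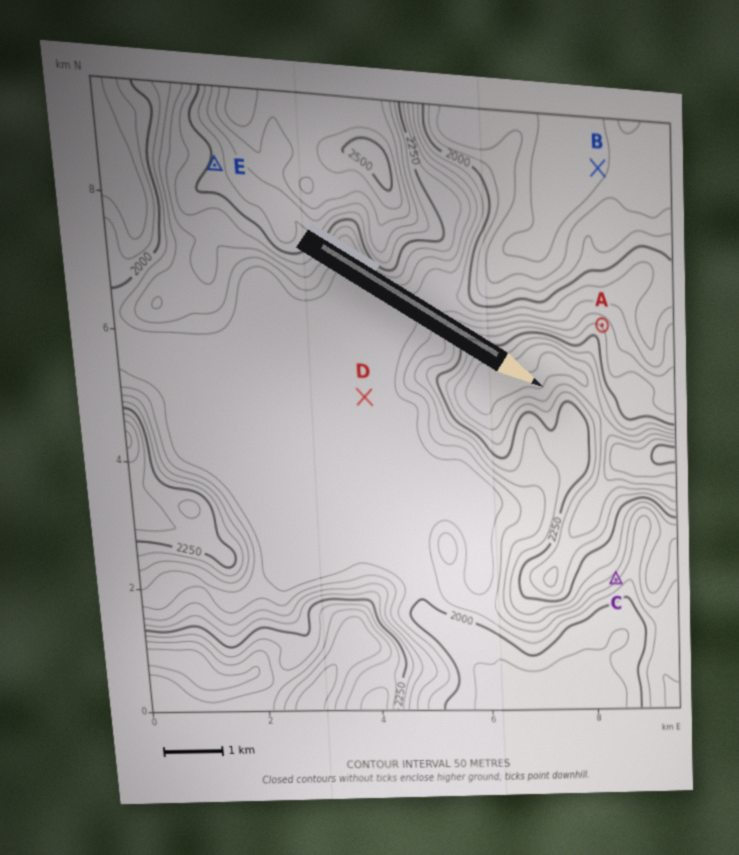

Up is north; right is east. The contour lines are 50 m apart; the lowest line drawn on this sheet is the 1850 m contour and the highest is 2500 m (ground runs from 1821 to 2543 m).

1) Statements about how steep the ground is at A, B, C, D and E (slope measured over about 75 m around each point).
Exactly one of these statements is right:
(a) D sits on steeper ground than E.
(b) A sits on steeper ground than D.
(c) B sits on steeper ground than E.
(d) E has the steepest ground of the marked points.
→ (b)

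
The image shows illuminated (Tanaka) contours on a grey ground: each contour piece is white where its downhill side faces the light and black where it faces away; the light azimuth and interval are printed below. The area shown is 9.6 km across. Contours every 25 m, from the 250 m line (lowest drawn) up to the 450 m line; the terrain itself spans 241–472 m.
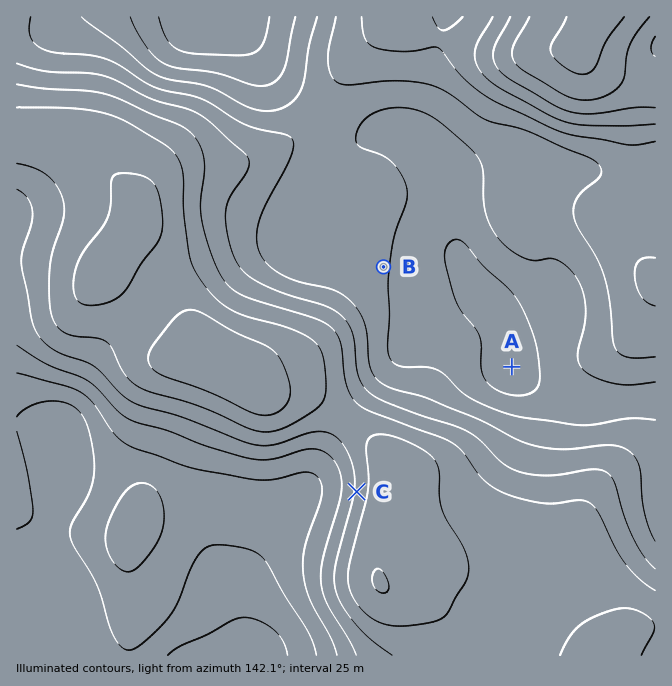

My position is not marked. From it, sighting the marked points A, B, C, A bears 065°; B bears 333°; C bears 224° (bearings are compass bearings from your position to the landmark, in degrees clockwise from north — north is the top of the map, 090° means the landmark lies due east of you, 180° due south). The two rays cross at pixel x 449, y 396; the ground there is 390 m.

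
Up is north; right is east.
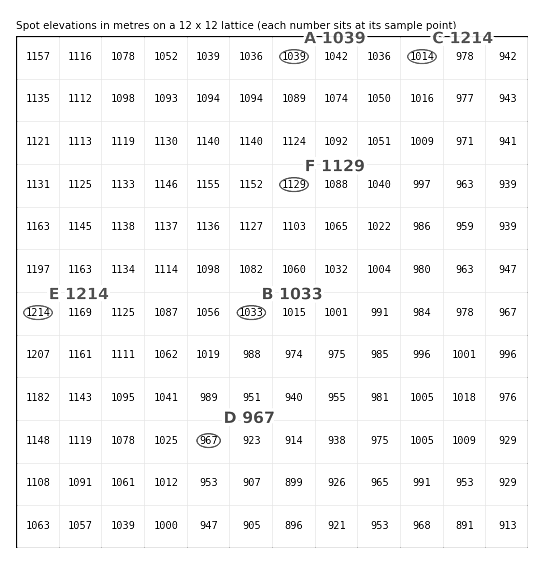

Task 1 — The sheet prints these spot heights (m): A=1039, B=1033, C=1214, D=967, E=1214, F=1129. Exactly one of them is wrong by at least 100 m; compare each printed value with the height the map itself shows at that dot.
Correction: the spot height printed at C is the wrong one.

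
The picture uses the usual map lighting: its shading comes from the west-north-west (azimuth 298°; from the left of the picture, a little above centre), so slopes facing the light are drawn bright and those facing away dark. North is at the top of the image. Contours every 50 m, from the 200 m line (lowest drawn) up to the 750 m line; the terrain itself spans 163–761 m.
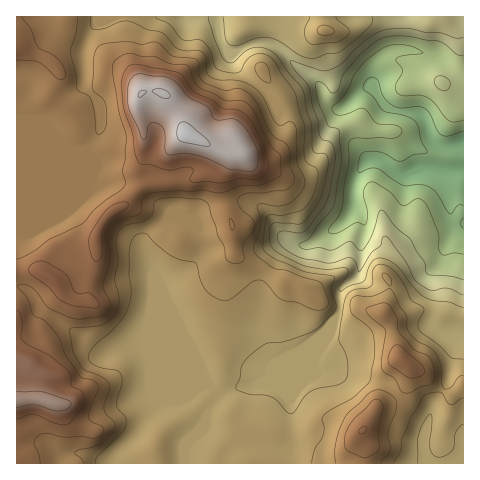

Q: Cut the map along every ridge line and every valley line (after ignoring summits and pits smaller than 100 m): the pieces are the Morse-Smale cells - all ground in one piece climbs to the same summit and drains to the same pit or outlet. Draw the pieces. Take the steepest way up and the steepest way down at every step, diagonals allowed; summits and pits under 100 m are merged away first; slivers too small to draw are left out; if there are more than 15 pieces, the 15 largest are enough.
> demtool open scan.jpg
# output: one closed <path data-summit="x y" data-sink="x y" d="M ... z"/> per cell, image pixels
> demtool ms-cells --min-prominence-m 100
<path data-summit="186 134" data-sink="463 144" d="M463 16l-57 0-3 32-18 5-10 14-3 15 1 5-13 5-19 16-11-2-5-5-8-19-24-18-20-19-18-2-21 10-6-1-9-16-3-20-200 1 0 269 10 3 9 10 5 11 38 24 18 18 10 2 21-9 14-2 45 18 24 23-13 5-16 1-22 10-15 20-7 14-22 21-3 7-7 0-21-8-10 0-11 3-1 7 124 0-1-12 5-14 13-13 6-14 13-17 48-15 34-32 21-15 14-20 1-22 19-18 5-50-11-16 0-18 7-19 8-8 13 0 12 9 10 4 25-6 19 2 3 40 5 10 9 2z"/><path data-summit="363 430" data-sink="463 144" d="M376 160l-6 0-8 6-8 16-1 24 11 16-3 40-3 12-18 16 0 17-4 12-11 13-21 15-34 32-48 15-13 17-6 14-13 13-5 14 2 12 277-1 0-128-22-3-11-7 5-23-4-29 11-16 2-11 9-17 4-5 6-1-9-3-5-10-3-40-19-2-25 6z"/><path data-summit="49 402" data-sink="463 144" d="M21 287l-5 0 1 177 44 0 2-7 11-3 10 0 21 8 7 0 3-7 22-21 7-14 15-20 22-10 16-1 13-5-24-23-45-18-14 2-21 9-10-2-18-18-38-24-8-15z"/><path data-summit="325 31" data-sink="463 144" d="M405 16l-188 0 0 6 4 21 7 9 6 1 21-10 18 2 20 19 24 18 8 19 5 5 11 2 19-16 13-5-1-5 3-15 10-14 18-5z"/><path data-summit="186 134" data-sink="463 144" d="M463 224l-5 0-4 5-9 17-2 11-11 16 4 29-5 23 11 7 17 2 5 0z"/>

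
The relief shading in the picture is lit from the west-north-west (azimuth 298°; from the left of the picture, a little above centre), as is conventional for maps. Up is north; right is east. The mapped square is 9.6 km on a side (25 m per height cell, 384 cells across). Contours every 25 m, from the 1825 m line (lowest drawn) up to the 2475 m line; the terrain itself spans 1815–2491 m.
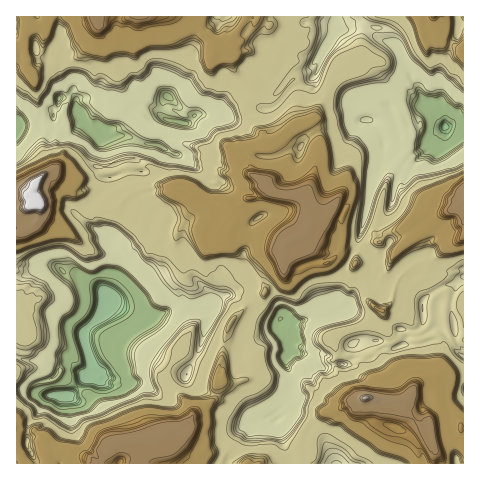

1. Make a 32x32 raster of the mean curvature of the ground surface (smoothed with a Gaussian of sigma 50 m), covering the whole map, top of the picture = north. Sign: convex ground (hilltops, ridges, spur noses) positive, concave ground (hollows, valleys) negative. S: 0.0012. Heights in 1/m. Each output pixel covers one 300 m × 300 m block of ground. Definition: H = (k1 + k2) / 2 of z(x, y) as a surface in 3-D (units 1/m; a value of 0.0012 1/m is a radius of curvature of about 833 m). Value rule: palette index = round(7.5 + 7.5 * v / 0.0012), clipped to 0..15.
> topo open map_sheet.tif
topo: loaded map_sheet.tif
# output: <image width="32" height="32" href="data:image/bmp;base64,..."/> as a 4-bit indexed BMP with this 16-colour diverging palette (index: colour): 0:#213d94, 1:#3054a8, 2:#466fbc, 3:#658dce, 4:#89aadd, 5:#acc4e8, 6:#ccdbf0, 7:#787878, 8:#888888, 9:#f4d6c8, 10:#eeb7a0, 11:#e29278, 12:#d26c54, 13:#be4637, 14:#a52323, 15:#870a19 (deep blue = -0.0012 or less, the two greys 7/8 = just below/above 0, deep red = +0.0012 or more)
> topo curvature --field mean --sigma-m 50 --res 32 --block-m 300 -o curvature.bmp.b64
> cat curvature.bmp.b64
<image width="32" height="32" href="data:image/bmp;base64,Qk12AgAAAAAAAHYAAAAoAAAAIAAAACAAAAABAAQAAAAAAAACAAATCwAAEwsAABAAAAAAAAAAlD0hAKhUMAC8b0YAzo1lAN2qiQDoxKwA8NvMAHh4eACIiIgAyNb0AKC37gB4kuIAVGzSADdGvgAjI6UAGQqHAOSYXaWZqkxUqleLNbZpitAbuWfJiHmaKpqqiXg7l29af5Veuay66DYkQtY2qGOuKba2ZVy6p/gbF3Zr5si7nUuCAESGeCSbhqVXJc/MurGWImenNAC4UfmMd6o3xTT0i9q6FRmX1iTzibhkhyrHR5pDwuDUxKpo1I0ghJWVXKrTvIhnlapNpIaNsmjENGJkZ4x1FthFpvDKeQaX37mliIWLOKIolQhVXmwAhzF0uJaGjGt6YaXHVhqKV3R1ToeGeMxtRwk8V8N2i05XaKd4iHY0kwhS1mqLiGSdpmVnZ3iXQmWMvFepViM5u4bU5sNXRIcR3kdMd07edPiOO0kvcf38n6MjyHmoiIarimsLm5l2RXhKq4d1iHhzRqjJClinab+gR4h3OJiIlESp2lU2x4nMN+WIhfq5aD7tuivA5a18r6b0iHZ8tFu/oFiPkJNUiSX+eHzNdQwrUlp4VMJ4iWJ5WoVXYRaffqh3K3nkeIEoV0VzMlvMcdhOq1pHSIfEZyp+BImqMBkwk0vPc2aItkenXQyYeXeXN5dmSZKIezVGbzVmNWoIWKqIh5jBRnlJdp9zCr5UlElWiHiCvLhXhSraW6REd2ucnCeIoOiJ8y6EwVW92eVkGouVh7NMrHCcfeaRx0dprIurg2iaRaQ1isDIpU+1yFZ5F7qXh1VWhqag"/>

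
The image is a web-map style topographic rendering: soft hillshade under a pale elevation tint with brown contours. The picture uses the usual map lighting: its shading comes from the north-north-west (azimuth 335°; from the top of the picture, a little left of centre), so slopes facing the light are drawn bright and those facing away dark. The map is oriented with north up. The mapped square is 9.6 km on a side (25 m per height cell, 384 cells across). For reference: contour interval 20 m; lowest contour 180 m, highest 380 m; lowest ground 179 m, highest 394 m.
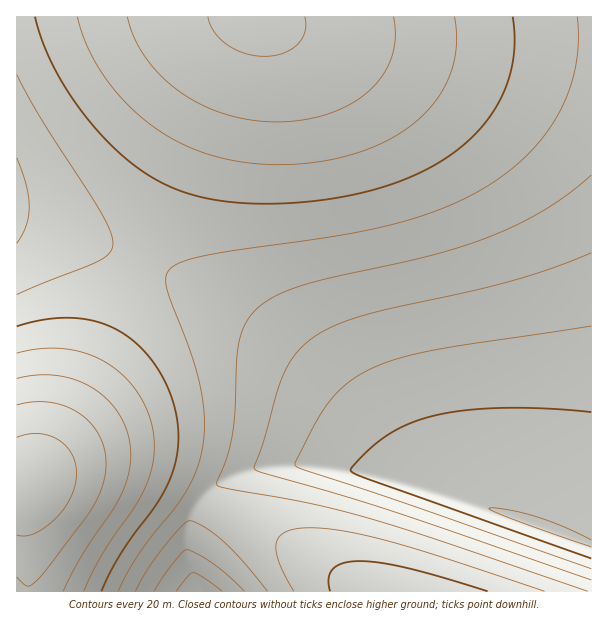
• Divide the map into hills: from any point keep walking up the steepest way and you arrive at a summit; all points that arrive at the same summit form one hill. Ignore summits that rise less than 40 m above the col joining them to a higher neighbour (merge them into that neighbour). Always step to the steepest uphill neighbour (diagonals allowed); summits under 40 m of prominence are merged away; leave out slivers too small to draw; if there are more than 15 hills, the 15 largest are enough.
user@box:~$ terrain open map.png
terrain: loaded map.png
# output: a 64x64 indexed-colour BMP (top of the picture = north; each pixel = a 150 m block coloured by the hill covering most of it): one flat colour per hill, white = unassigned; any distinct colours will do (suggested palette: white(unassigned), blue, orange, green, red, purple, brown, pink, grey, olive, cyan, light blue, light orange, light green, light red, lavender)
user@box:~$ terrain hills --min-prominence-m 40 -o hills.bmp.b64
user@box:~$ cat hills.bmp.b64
<image width="64" height="64" href="data:image/bmp;base64,Qk12CAAAAAAAAHYAAAAoAAAAQAAAAEAAAAABAAQAAAAAAAAIAAATCwAAEwsAABAAAAAAAAAA////ALR3HwAOf/8ALKAsACgn1gC9Z5QAS1aMAMJ34wB/f38AIr28AM++FwDox64AeLv/AIrfmACWmP8A1bDFACIiIiIiIiIiIiIzMzMzMzMzMzMzMzMzMzMzMzMzMzMzIiIiIiIiIiIiIjMzMzMzMzMzMzMzMzMzMzMzMzMzMzMiIiIiIiIiIiIjMzMzMzMzMzMzMzMzMzMzMzMzMzMzMyIiIiIiIiIiIiMzMzMzMzMzMzMzMzMzMzMzMzMzMzMzIiIiIiIiIiIiIzMzMzMzMzMzMzMzMzMzMzMzMzMzMzMiIiIiIiIiIiIjMzMzMzMzMzMzMzMzMzMzMzMzMzMzMyIiIiIiIiIiIiMzMzMzMzMzMzMzMzMzMzMzMzMzMzERIiIiIiIiIiIiIjMzMzMzMzMzMzMzMzMzMzMzMzMREREiIiIiIiIiIiIiMzMzMzMzMzMzMzMzMzMzMzMxERERESIiIiIiIiIiIiIjMzMzMzMzMzMzMzMzMzMzERERERERIiIiIiIiIiIiIiMzMzMzMzMzMzMzMzMzMREREREREREiIiIiIiIiIiIiIjMzMzMzMzMzMzMzMxERERERERERESIiIiIiIiIiIiIiIzMzMzMzMzMzMyERERERERERERERIiIiIiIiIiIiIiIiIjMzMzMzMyIiIREREREREREREREiIiIiIiIiIiIiIiIiIiIiIiIiIiIRERERERERERERESIiIiIiIiIiIiIiIiIiIiIiIiIiIRERERERERERERERIiIiIiIiIiIiIiIiIiIiIiIiIiIhEREREREREREREREiIiIiIiIiIiIiIiIiIiIiIiIiIhERERERERERERERESIiIiIiIiIiIiIiIiIiIiIiIiIhERERERERERERERERIiIiIiIiIiIiIiIiIiIiIiIiIhEREREREREREREREREiIiIiIiIiIiIiIiIiIiIiIiIhERERERERERERERERESIiIiIiIiIiIiIiIiIiIiIiIiERERERERERERERERERIiIiIiIiIiIiIiIiIiIiIiIiEREREREREREREREREREiIiIiIiIiIiIiIiIiIiIiIiERERERERERERERERERESIiIiIiIiIiIiIiIiIiIiIhERERERERERERERERERERIiIiIiIiIiIiIiIiIiIiIhEREREREREREREREREREREiIiIiIiIiIiIiIiIiIiIhERERERERERERERERERERESIiIiIiIiIiIiIiIiIiIhERERERERERERERERERERERIiIiIiIiIiIiIiIiIiIREREREREREREREREREREREREiIiIiIiIiIiIiIiIiIRERERERERERERERERERERERESIiIiIiIiIiIiIiIiIRERERERERERERERERERERERERIiIiIiIiIiIiIiIiEREREREREREREREREREREREREREiIiIiIiIiIiIiIhERERERERERERERERERERERERERESIiIiIiIiIiIiIhERERERERERERERERERERERERERERIiIiIiIiIiIiIREREREREREREREREREREREREREREREiIiIiIiIiIiERERERERERERERERERERERERERERERESIiIiIiIiIRERERERERERERERERERERERERERERERERIiIiIiIiEREREREREREREREREREREREREREREREREREiIiIiIhERERERERERERERERERERERERERERERERERESIiIiERERERERERERERERERERERERERERERERERERERIiIRERERERERERERERERERERERERERERERERERERERERERERERERERERERERERERERERERERERERERERERERERERERERERERERERERERERERERERERERERERERERERERERERERERERERERERERERERERERERERERERERERERERERERERERERERERERERERERERERERERERERERERERERERERERERERERERERERERERERERERERERERERERERERERERERERERERERERERERERERERERERERERERERERERERERERERERERERERERERERERERERERERERERERERERERERERERERERERERERERERERERERERERERERERERERERERERERERERERERERERERERERERERERERERERERERERERERERERERERERERERERERERERERERERERERERERERERERERERERERERERERERERERERERERERERERERERERERERERERERERERERERERERERERERERERERERERERERERERERERERERERERERERERERERERERERERERERERERERERERERERERERERERERERERERERERERERERERERERERERERERERERERERERERERERERERERERERERERERERERERERERERERERERERERERERERERERERERERERERERERERERERERERERERERERERERERERERERERERERERERERERERERERERERERERERERERERERERERERERERERERERERERERERERERERERERERERERERERERERERERERERERERERERERERERERERERERERERERERERERERERERERERERERERERERERERERERERERERERERERERERERERERERERERERERERERERERERERERERERERERERERERERERERERERERERERERERERERERERERERERERERERERERERERERERERERER"/>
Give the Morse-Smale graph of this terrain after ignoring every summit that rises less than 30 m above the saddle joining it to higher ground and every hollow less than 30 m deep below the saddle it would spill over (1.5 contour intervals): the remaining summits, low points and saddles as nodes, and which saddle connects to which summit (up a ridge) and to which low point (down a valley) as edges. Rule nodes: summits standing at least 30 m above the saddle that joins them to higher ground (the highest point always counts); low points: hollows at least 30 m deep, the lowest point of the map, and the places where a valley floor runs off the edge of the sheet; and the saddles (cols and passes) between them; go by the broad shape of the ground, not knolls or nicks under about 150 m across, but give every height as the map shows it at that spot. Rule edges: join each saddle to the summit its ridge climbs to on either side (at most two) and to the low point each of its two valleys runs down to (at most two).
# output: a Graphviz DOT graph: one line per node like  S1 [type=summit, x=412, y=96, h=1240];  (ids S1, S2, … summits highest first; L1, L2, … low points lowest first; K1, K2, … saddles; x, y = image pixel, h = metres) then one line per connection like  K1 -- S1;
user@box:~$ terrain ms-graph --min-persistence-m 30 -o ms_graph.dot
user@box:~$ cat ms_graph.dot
graph terrain {
  S1 [type=summit, x=30, y=485, h=394];
  S2 [type=summit, x=257, y=23, h=363];
  S3 [type=summit, x=401, y=591, h=314];
  L1 [type=low, x=545, y=527, h=179];
  L2 [type=low, x=201, y=591, h=204];
  K1 [type=saddle, x=141, y=260, h=281];
  K2 [type=saddle, x=203, y=503, h=265];
  K1 -- S1;
  K1 -- S2;
  K1 -- L1;
  K2 -- S1;
  K2 -- S3;
  K2 -- L1;
  K2 -- L2;
}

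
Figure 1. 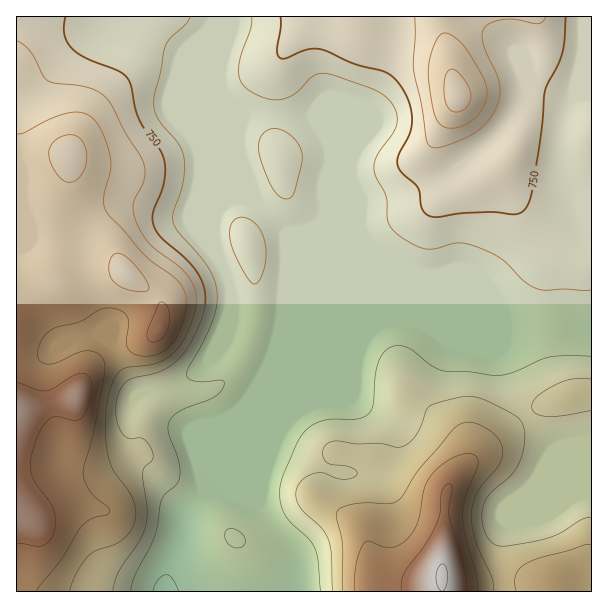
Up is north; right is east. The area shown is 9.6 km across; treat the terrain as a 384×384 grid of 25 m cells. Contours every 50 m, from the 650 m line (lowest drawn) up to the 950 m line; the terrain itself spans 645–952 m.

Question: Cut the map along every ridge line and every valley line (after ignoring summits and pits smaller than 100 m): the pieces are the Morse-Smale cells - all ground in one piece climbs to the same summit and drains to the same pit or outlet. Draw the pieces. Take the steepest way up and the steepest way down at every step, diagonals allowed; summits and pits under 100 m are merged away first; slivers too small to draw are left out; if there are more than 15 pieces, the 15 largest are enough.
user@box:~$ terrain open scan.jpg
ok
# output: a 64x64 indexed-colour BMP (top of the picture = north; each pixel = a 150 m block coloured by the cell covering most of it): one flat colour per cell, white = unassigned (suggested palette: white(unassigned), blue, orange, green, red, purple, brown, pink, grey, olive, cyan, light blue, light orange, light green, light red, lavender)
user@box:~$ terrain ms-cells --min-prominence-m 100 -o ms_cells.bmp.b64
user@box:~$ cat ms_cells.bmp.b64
<image width="64" height="64" href="data:image/bmp;base64,Qk12CAAAAAAAAHYAAAAoAAAAQAAAAEAAAAABAAQAAAAAAAAIAAATCwAAEwsAABAAAAAAAAAA////ALR3HwAOf/8ALKAsACgn1gC9Z5QAS1aMAMJ34wB/f38AIr28AM++FwDox64AeLv/AIrfmACWmP8A1bDFABEREREREREREzMzMzMzMzMzMzMzMzMzMzMzMzMzMzMzERERERERERETMzMzMzMzMzMzMzMzMzMzMzMzMzMzMzMRERERERERERMzMzMzMzMzMzMzMzMzMzMzMzMzMzMzMxEREREREREREzMzMzMzMzMzMzMzMzMzMzMzMzMzMzMzERERERERERERMzMzMzMzMzMzMzMzMzMzMzMzMzMzMzMREREREREREREzMzMzMzMzMzMzMzMzMzMzMzMzMzMzMxERERERERERETMzMzMzMzMzMzMzMzMzMzMzMzMzMzMzERERERERERERMzMzMzMzMzMzMzMzMzMzMzMzMzMzMzMRERERERERERETMzMzMzMzMzMzMzMzMzMzMzMzMzMzMxEREREREREREREzMzMzMzMzMzMzMzMzMzMzMzMzMzMzERERERERERERETMzMzMzMzMzMzMzMzMzMzMzMzMzMzMREREREREREREREzMzMzMzMzMzMzMzMzMzMzMzMzMzMxEREREREREREREREzMzMzMzMzMzMzMzMzMzMzMzMzMzERERERERERERERETMzMzMzMzMzMzMzMzMzMzMzMzMzMREREREREREREREREjMzMzMzMzMzMzMzMzMzMzMzMzMxERERERERERERERESIzMzMzMzMzMzMzMzMzMzMzMzMzEREREREREREREREREiMzMzMzMzMzMzMzMzMzMzMzMzMRERERERERERERERESIjMzMzMzMzMzMzMzMzMzMzMzMxERERERERERERERERIiIzMzMzMzMzMzMzMzMzMzMzMzERERERERERERERERESIiMzMzMzMzMzMzMzMzMzMzMzMRERERERERERERERERIiIjMzMzMzMzMzMzMzMzMzMzMxERERERERERERERERESIiIzMzMzMzMzMzMzMzMzMzMzERERERERERERERERERIiIiMzMzMzMzMzMzMzMzMzMzMREREREREREREREREREiIiIjMzMzMzMzMzMzMzMzMzMxERERERERERERERERERIiIiIzMzMzMzMzMzMzMzMzMzEREREREREREREREREREiIiIiMzMzMzMzMzMzMzMzMzMRERERERERERERERERERIiIiIjMzMzMzMzMzMzMzMzMxEREREREREREREREREREiIiIiIzMzMzMzMzMzMzMzMzERERERERERERERERERESIiIiIiMzMzMzMzMzMzMzMzMRERERERERERERERERERIiIiIiIjMzMzMzMzMzMzMzMxERERERERERERERERERESIiIiIiIiIiIiIiIiIiIiIiERERERERERERERERERERIiIiIiIiIiIiIiIiIiIiIiIREREREREREREREREREREiIiIiIiIiIiIiIiIiIiIiIhERERERERERERERERERESIiIiIiIiIiIiIiIiIiIiIiERERERERERERERERERERIiIiIiIiIiIiIiIiIiIiIiIREREREREREREREREREREiIiIiIiIiIiIiIiIiIiIiIhERERERERERERERERERESIiIiIiIiIiIiIiIiIiIiIiERERERERERERERERERERIiIiIiIiIiIiIiIiIiIiIiIREREREREREREREREREREiIiIiIiIiIiIiIiIiIiIiIhERERERERERERERERERESIiIiIiIiIiIiIiIiIiIiIiERERERERERERERERERESIiIiIiIiIiIiIiIiIiIiIiIRERERERERERERERERERIiIiIiIiIiIiIiIiIiIiIiIhERERERERERERERERERIiIiIiIiIiIiIiIiIiIiIiIiERERERERERERERERERIiIiIiIiIiIiIiIiIiIiIiIiIRERERERERERERERERIiIiIiIiIiIiIiIiIiIiIiIiIhEREREREREREREREREiIiIiIiIiIiIiIiIiIiIiIiIiERERERERERERERERESIiIiIiIiIiIiIiIiIiIiIiIiIRERERERERERERERESIiIiIiIiIiIiIiIiIiIiIiIiIhERERERERERERERERIiIiIiIiIiIiIiIiIiIiIiIiIiEREREREREREREREREiIiIiIiIiIiIiIiIiIiIiIiIiIRERERERERERERERESIiIiIiIiIiIiIiIiIiIiIiIiIhERERERERERERERERIiIiIiIiIiIiIiIiIiIiIiIiIiERERERERERERERERIiIiIiIiIiIiIiIiIiIiIiIiIiIREREREREREREREREiIiIiIiIiIiIiIiIiIiIiIiIiIhEREREREREREREREiIiIiIiIiIiIiIiIiIiIiIiIiIiERERERERERERERESIiIiIiIiIiIiIiIiIiIiIiIiIiIRERERERERERERERIiIiIiIiIiIiIiIiIiIiIiIiIiIhEREREREREREREREiIiIiIiIiIiIiIiIiIiIiIiIiIiERERERERERERERESIiIiIiIiIiIiIiIiIiIiIiIiIiIRERERERERERERERIiIiIiIiIiIiIiIiIiIiIiIiIiIhEREREREREREREREiIiIiIiIiIiIiIiIiIiIiIiIiIiERERERERERERERESIiIiIiIiIiIiIiIiIiIiIiIiIiIRERERERERERERERIiIiIiIiIiIiIiIiIiIiIiIiIiIhEREREREREREREREiIiIiIiIiIiIiIiIiIiIiIiIiIi"/>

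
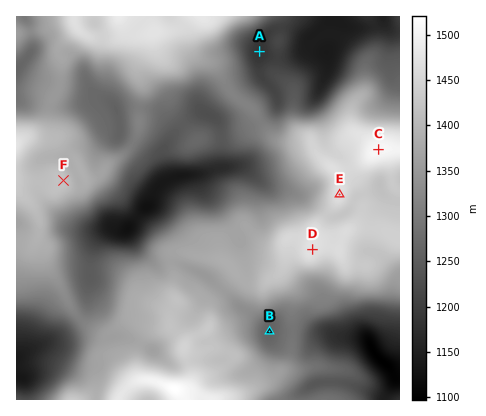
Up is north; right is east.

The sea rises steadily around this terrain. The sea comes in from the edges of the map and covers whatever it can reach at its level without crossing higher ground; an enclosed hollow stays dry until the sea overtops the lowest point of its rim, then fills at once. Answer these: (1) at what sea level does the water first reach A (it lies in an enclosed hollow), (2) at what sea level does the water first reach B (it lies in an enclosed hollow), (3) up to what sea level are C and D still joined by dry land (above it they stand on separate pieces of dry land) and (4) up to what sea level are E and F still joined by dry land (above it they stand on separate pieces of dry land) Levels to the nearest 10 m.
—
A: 1200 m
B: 1290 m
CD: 1430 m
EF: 1310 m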